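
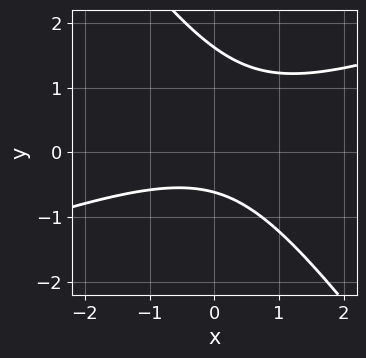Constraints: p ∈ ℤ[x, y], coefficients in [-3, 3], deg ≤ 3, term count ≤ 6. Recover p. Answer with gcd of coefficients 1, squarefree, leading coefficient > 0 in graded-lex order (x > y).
x^2 - 2*x*y - 2*y^2 + 2*y + 2

(a) deg p = 2. The shape is more complex than any degree-1 curve.
(b) From the axis intercepts and sections: it misses every integer gridline on the x-axis.
(c) Fitting integer coefficients to these (and the overall shape) gives p.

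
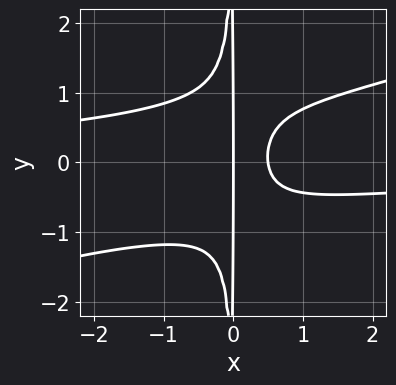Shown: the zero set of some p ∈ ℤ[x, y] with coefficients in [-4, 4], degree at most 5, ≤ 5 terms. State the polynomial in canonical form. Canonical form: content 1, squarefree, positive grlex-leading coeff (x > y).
The degree is 4 — the shape is more complex than any degree-3 curve.
From the visible intercepts: it crosses the x-axis at the gridline x = 0; the visible y-axis segment lies entirely on the curve.
The integer polynomial consistent with all of this is the stated p.

x^3*y - 3*x^2*y^2 + 2*x^2 - x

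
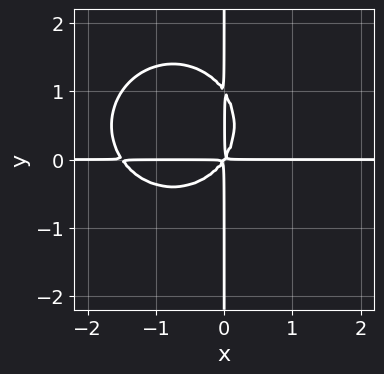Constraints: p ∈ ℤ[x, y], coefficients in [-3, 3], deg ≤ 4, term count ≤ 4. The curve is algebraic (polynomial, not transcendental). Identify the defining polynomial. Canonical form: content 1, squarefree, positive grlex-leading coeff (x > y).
(a) Degree: no degree-3 curve has this shape, so deg p = 4.
(b) From the visible intercepts: every point of the x-axis in the box is on the curve; the visible y-axis segment lies entirely on the curve.
(c) Solving for integer coefficients yields p as stated.

2*x^3*y + 2*x*y^3 + 3*x^2*y - 2*x*y^2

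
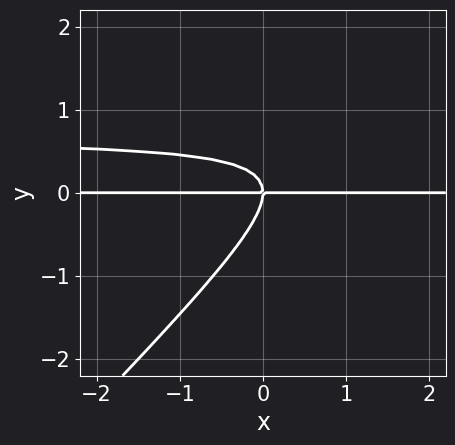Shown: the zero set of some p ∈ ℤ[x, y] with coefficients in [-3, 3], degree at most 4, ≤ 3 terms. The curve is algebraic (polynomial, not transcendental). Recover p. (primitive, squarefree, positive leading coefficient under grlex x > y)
1. The degree is 3 — a generic line meets the curve in up to 3 points.
2. Checking where it meets the axes: every point of the x-axis in the box is on the curve; one y-axis crossing is at y = 0.
3. Matching integer coefficients to the picture gives p.

3*x*y^2 - 3*y^3 - 2*x*y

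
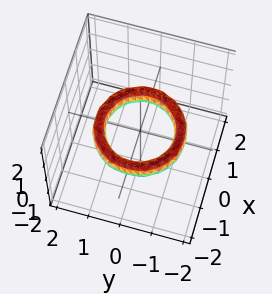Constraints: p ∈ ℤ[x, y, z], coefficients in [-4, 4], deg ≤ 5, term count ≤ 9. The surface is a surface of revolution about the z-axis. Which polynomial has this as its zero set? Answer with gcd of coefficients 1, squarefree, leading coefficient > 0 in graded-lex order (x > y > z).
x^4 + 2*x^2*y^2 + y^4 - 3*x^2 - 3*y^2 + 2*z^2 + 2

deg p = 4. The shape is more complex than any degree-3 surface.
By symmetry, the surface is invariant under rotation about z: p = q(x² + y², z).
Against the integer gridlines: it misses every integer gridline on the z-axis; a circular section at z = 0 has radius exactly 1.
Fitting integer coefficients to these (and the overall shape) gives p. Check: (-1, 0, 0) on the x-axis lies on the surface, and p(-1, 0, 0) = 0. ✓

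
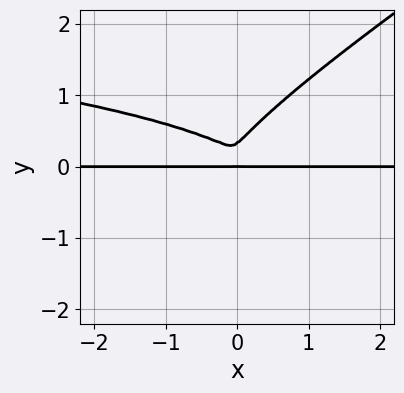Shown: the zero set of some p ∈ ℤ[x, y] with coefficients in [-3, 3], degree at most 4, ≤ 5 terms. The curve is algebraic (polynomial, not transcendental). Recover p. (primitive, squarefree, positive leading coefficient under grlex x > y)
First, degree: no degree-3 curve has this shape, so deg p = 4.
Next, from the visible intercepts: the visible x-axis segment lies entirely on the curve; it crosses the y-axis at the gridline y = 0.
Finally, the integer polynomial consistent with all of this is the stated p.

2*x*y^3 - 3*y^4 + x^2*y + y^3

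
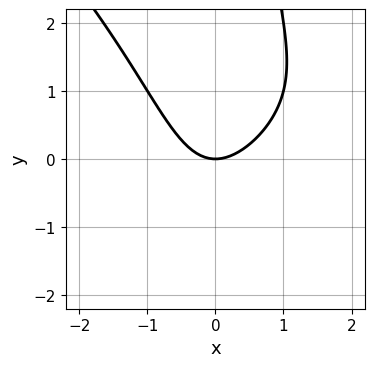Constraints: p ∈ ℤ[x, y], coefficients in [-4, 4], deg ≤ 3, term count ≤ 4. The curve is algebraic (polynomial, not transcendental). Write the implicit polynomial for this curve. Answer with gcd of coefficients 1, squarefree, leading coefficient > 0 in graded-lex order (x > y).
1. Degree: the shape is more complex than any degree-2 curve, so deg p = 3.
2. Checking where it meets the axes: one x-axis crossing is at x = 0; it crosses the y-axis at the gridline y = 0.
3. These observations pin down the coefficients.

x^3 - x*y^2 - 3*x^2 + 3*y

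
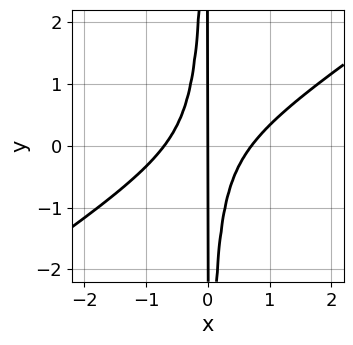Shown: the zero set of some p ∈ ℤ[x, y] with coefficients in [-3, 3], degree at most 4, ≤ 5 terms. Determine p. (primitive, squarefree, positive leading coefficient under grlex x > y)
First, the degree is 3 — a generic line meets the curve in up to 3 points.
Next, observable constraints: it crosses the x-axis at the gridline x = 0; every point of the y-axis in the box is on the curve.
Finally, putting this together gives p.

2*x^3 - 3*x^2*y - x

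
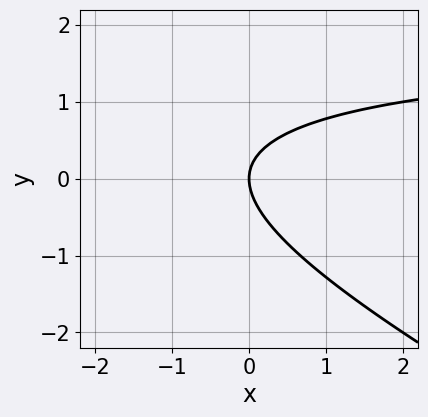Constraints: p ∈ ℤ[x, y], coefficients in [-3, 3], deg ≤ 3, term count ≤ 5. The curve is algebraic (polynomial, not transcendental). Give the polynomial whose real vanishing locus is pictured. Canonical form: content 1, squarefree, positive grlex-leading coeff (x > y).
First, the degree is 2 — a generic line meets the curve in up to 2 points.
Then, from the visible intercepts: it meets the x-axis at x = 0 (among the integer gridlines); one y-axis crossing is at y = 0.
Finally, these observations pin down the coefficients.

x*y + 2*y^2 - 2*x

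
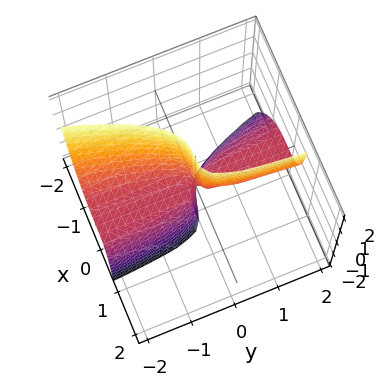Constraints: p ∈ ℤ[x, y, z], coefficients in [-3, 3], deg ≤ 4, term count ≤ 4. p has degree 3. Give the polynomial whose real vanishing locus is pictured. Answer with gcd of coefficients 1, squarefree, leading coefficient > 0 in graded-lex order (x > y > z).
3*x^3 + x*y*z - y*z

First, the degree is 3 — no degree-2 surface has this shape.
Then, checking where it meets the axes: it meets the x-axis at x = 0 (among the integer gridlines); the visible z-axis segment lies entirely on the surface; the visible y-axis segment lies entirely on the surface.
Finally, solving for integer coefficients yields p as stated.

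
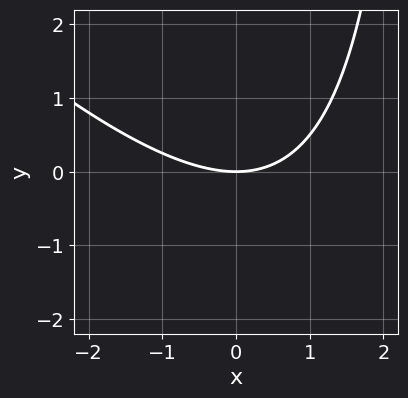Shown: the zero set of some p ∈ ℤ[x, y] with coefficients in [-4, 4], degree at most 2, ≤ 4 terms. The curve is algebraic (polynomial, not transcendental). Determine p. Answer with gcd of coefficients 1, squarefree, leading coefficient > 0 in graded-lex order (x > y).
x^2 + x*y - 3*y

First, degree: no degree-1 curve has this shape, so deg p = 2.
Next, observable constraints: it meets the y-axis at y = 0 (among the integer gridlines); one x-axis crossing is at x = 0.
Finally, fitting integer coefficients to these (and the overall shape) gives p.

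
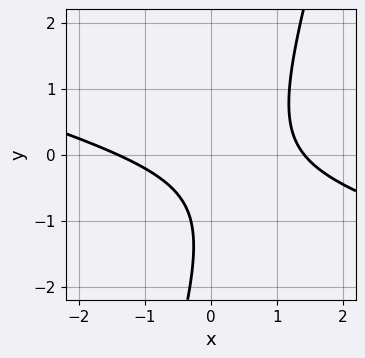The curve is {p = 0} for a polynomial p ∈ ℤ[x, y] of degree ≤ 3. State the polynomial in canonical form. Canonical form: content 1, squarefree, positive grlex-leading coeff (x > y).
x^2 + 3*x*y - y^2 - 2*y - 2

(a) deg p = 2.
(b) From the axis intercepts and sections: the curve avoids every integer y-axis point in the box.
(c) Together with the visible shape, these determine p as stated.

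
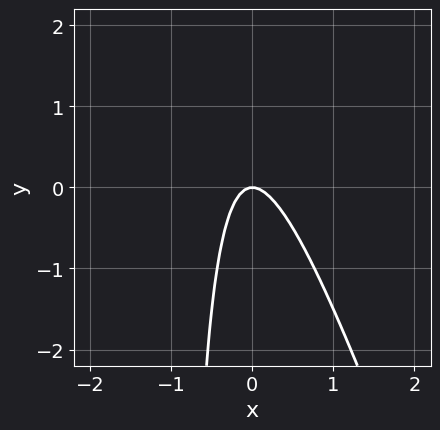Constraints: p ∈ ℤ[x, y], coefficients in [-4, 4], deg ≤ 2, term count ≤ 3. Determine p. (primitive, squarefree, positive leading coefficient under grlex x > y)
1. Degree: no degree-1 curve has this shape, so deg p = 2.
2. Reading off the gridlines: it crosses the y-axis at the gridline y = 0; it meets the x-axis at x = 0 (among the integer gridlines).
3. Matching integer coefficients to the picture gives p.

3*x^2 + x*y + y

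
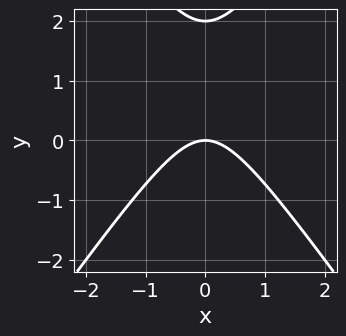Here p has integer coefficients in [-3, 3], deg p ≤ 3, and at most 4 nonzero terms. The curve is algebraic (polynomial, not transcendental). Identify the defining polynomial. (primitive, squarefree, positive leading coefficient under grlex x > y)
2*x^2 - y^2 + 2*y

Degree: the shape is more complex than any degree-1 curve, so deg p = 2.
Symmetries: it's symmetric under x → −x, forcing even powers of x.
Checking where it meets the axes: one x-axis crossing is at x = 0; the y-axis gridline crossings are at y ∈ {0, 2}.
The integer polynomial consistent with all of this is the stated p.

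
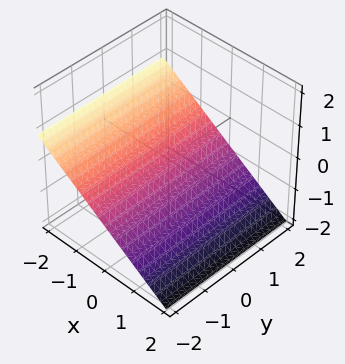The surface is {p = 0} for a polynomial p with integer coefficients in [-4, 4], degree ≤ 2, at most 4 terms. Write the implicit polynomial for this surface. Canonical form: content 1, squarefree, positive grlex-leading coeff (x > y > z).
deg p = 1.
From the visible intercepts: the surface avoids every integer y-axis point in the box; it meets the x-axis at x = -1 (among the integer gridlines).
Putting this together gives p.

2*x + 3*z + 2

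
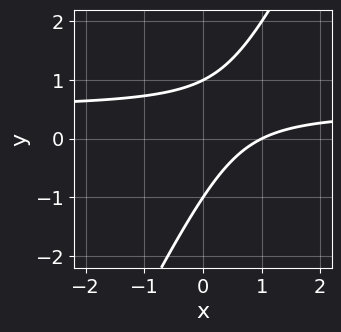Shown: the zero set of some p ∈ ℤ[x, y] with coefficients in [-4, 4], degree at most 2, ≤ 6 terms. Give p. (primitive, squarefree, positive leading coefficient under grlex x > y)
First, deg p = 2. No degree-1 curve has this shape.
Then, reading off the gridlines: the y-axis gridline crossings are at y ∈ {-1, 1}; one x-axis crossing is at x = 1.
Finally, assembling these constraints gives the stated polynomial.

2*x*y - y^2 - x + 1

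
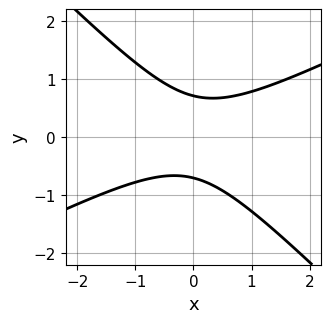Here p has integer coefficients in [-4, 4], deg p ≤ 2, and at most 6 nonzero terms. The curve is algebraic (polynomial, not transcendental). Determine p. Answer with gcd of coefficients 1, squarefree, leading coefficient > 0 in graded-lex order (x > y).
x^2 - x*y - 2*y^2 + 1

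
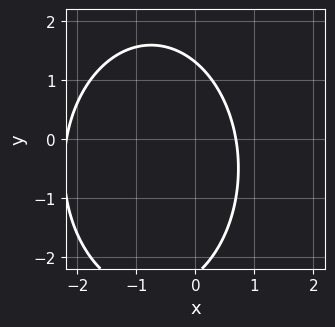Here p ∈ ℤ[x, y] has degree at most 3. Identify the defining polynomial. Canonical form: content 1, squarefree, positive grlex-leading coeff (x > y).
2*x^2 + y^2 + 3*x + y - 3

First, deg p = 2.
Finally, matching integer coefficients to the picture gives p.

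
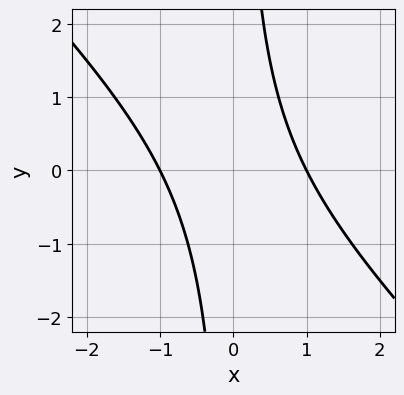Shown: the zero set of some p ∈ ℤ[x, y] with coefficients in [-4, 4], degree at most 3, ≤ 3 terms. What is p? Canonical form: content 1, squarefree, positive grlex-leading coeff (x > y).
x^2 + x*y - 1

1. Degree: no degree-1 curve has this shape, so deg p = 2.
2. Checking where it meets the axes: it misses every integer gridline on the y-axis; the x-axis gridline crossings are at x ∈ {-1, 1}.
3. Fitting integer coefficients to these (and the overall shape) gives p.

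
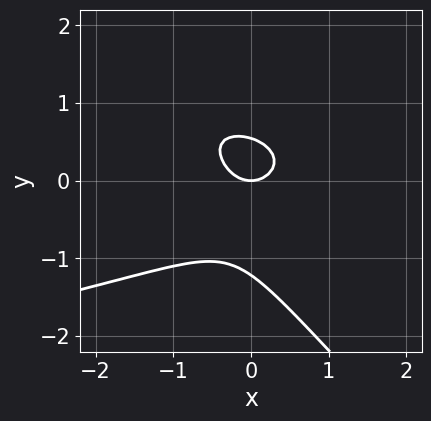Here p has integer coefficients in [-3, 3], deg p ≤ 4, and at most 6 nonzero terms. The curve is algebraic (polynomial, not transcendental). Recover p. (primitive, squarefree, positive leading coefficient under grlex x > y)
1. deg p = 3. A generic line meets the curve in up to 3 points.
2. Checking where it meets the axes: it meets the x-axis at x = 0 (among the integer gridlines); it meets the y-axis at y = 0 (among the integer gridlines).
3. Together with the visible shape, these determine p as stated.

3*x*y^2 + 3*y^3 + 3*x^2 + 2*y^2 - 2*y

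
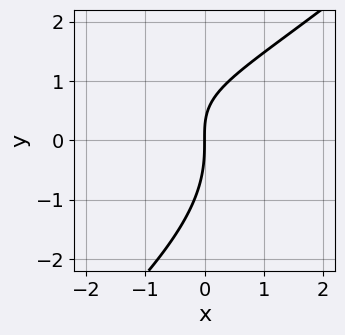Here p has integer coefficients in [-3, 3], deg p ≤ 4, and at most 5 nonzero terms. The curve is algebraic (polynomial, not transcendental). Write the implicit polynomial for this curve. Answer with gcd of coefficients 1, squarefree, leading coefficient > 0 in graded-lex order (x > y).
deg p = 3.
Checking where it meets the axes: it meets the y-axis at y = 0 (among the integer gridlines); it crosses the x-axis at the gridline x = 0.
Matching integer coefficients to the picture gives p.

x*y^2 - y^3 + x^2 - 2*x*y + 3*x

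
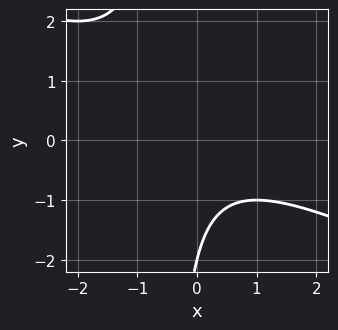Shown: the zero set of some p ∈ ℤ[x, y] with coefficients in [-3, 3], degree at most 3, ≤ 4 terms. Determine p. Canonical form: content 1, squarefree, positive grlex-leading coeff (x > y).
(a) The degree is 2 — no degree-1 curve has this shape.
(b) Observable constraints: it crosses the y-axis at the gridline y = -2; the curve avoids every integer x-axis point in the box.
(c) The integer polynomial consistent with all of this is the stated p.

x^2 + 2*x*y + y + 2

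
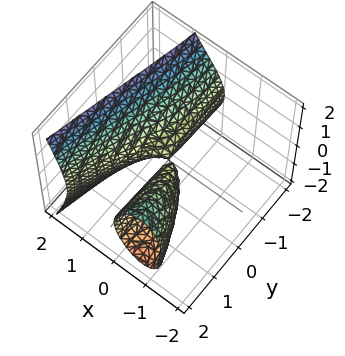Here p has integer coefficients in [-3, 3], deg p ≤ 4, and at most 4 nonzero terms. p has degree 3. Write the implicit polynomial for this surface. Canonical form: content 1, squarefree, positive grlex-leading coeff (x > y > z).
I count 2 distinct pieces. They look like related sheets of one shape, so recover p as a whole.
deg p = 3. The shape is more complex than any degree-2 surface.
Against the integer gridlines: one x-axis crossing is at x = 0; one z-axis crossing is at z = 0; every point of the y-axis in the box is on the surface.
Fitting integer coefficients to these (and the overall shape) gives p.

3*x^3 - 3*x*y - 2*z^2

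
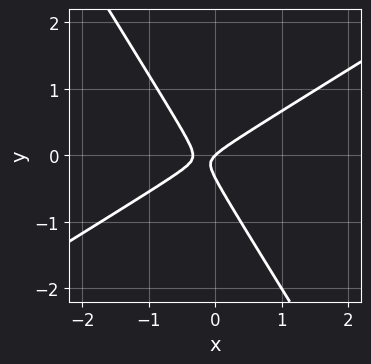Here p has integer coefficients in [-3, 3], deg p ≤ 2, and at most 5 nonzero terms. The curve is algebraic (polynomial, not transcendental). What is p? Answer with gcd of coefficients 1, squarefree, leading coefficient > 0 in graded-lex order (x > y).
(a) Degree: no degree-1 curve has this shape, so deg p = 2.
(b) Reading off the gridlines: it meets the x-axis at x = 0 (among the integer gridlines); it crosses the y-axis at the gridline y = 0.
(c) Solving for integer coefficients yields p as stated.

3*x^2 - 3*x*y - 3*y^2 + x - y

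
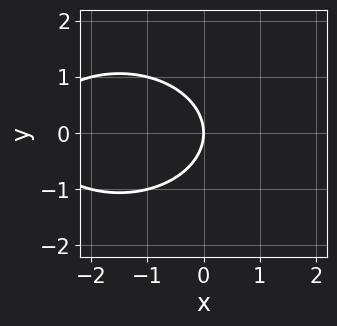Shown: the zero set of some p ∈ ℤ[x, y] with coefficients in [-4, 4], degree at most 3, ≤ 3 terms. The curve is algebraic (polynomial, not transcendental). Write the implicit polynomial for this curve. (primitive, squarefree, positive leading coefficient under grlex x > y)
x^2 + 2*y^2 + 3*x

First, the degree is 2 — a generic line meets the curve in up to 2 points.
Then, symmetries: mirror symmetry y ↦ −y ⇒ only even powers of y.
Next, against the integer gridlines: it meets the y-axis at y = 0 (among the integer gridlines); one x-axis crossing is at x = 0.
Finally, solving for integer coefficients yields p as stated.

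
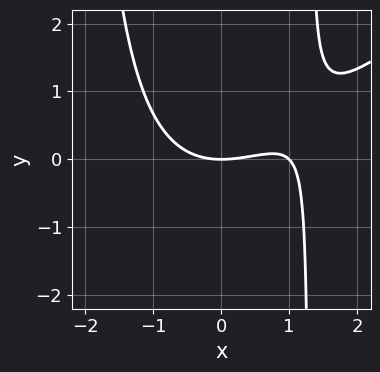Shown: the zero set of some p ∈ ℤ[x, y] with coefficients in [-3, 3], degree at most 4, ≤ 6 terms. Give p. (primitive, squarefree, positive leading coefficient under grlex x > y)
x^3 - x^2*y - x^2 - x*y + 3*y

The degree is 3 — the shape is more complex than any degree-2 curve.
From the axis intercepts and sections: the x-axis gridline crossings are at x ∈ {0, 1}; it crosses the y-axis at the gridline y = 0.
These observations pin down the coefficients.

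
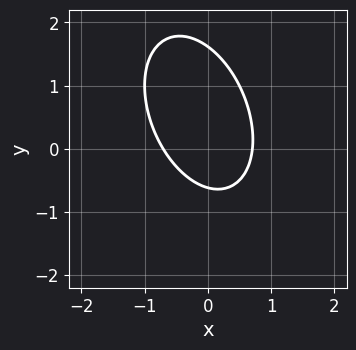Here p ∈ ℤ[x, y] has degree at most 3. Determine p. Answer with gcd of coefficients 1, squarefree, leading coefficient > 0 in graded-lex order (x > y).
1. deg p = 2. A generic line meets the curve in up to 2 points.
2. The integer polynomial consistent with all of this is the stated p.

2*x^2 + x*y + y^2 - y - 1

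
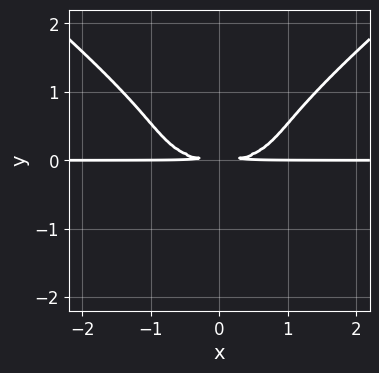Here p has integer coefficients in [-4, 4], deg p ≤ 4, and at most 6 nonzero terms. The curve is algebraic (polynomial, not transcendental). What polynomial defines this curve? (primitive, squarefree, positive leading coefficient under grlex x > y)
Degree: a generic line meets the curve in up to 4 points, so deg p = 4.
Symmetries: the x ↦ −x reflection is a symmetry, so x appears only in even powers.
Reading off the gridlines: the visible x-axis segment lies entirely on the curve.
Matching integer coefficients to the picture gives p.

2*x^2*y^2 - 3*y^4 + x^2*y - 3*y^2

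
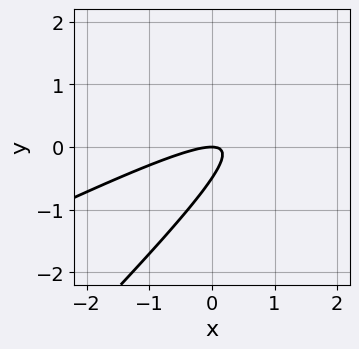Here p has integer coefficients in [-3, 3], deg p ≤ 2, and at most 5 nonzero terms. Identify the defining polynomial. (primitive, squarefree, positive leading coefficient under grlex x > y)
Degree: the shape is more complex than any degree-1 curve, so deg p = 2.
From the axis intercepts and sections: one x-axis crossing is at x = 0; it meets the y-axis at y = 0 (among the integer gridlines).
Putting this together gives p.

x^2 - 3*x*y + 2*y^2 + y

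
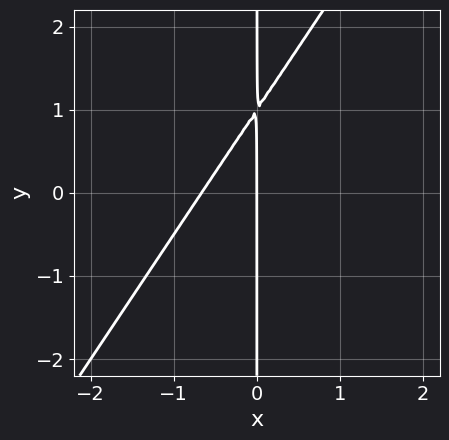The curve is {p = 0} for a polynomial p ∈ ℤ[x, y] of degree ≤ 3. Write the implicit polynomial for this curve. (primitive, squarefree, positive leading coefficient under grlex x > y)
3*x^2 - 2*x*y + 2*x

First, the degree is 2 — the shape is more complex than any degree-1 curve.
Then, from the axis intercepts and sections: every point of the y-axis in the box is on the curve; it meets the x-axis at x = 0 (among the integer gridlines).
Finally, the integer polynomial consistent with all of this is the stated p.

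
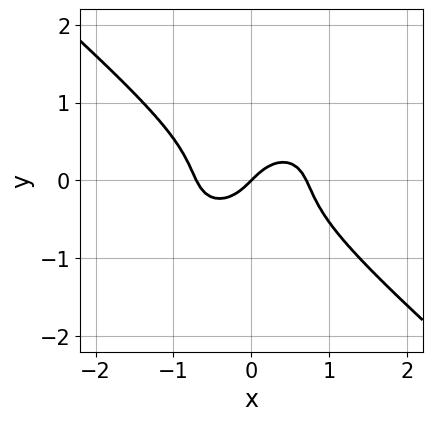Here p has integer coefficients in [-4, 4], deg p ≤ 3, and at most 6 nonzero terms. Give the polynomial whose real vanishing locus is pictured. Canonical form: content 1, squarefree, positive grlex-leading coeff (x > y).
1. The degree is 3 — a generic line meets the curve in up to 3 points.
2. Reading off the gridlines: it meets the y-axis at y = 0 (among the integer gridlines); one x-axis crossing is at x = 0.
3. The integer polynomial consistent with all of this is the stated p.

2*x^3 + 3*y^3 - x + y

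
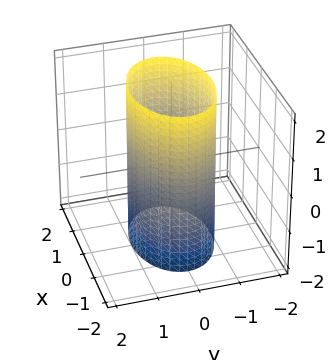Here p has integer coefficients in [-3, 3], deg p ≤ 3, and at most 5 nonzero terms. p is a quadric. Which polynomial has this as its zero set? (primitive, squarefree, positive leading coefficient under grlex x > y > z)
x^2 + 2*y^2 - 2

First, deg p = 2. A cylinder; a quadric.
Next, symmetries: it's symmetric under x → −x, forcing even powers of x; the z ↦ −z reflection is a symmetry, so z appears only in even powers; it's symmetric under y → −y, forcing even powers of y.
Then, against the integer gridlines: it misses every integer gridline on the z-axis; among the integer gridlines, it crosses the y-axis at y ∈ {-1, 1}.
Finally, matching integer coefficients to the picture gives p.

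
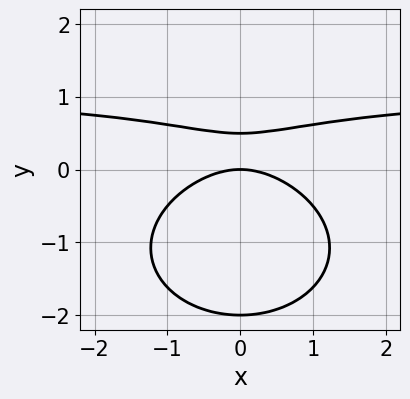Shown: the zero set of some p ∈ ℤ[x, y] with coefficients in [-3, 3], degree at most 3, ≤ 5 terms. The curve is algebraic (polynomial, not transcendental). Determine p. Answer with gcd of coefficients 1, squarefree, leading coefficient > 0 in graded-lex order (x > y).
x^2*y + 2*y^3 - x^2 + 3*y^2 - 2*y

deg p = 3.
Symmetries: the x ↦ −x reflection is a symmetry, so x appears only in even powers.
Reading off the gridlines: one x-axis crossing is at x = 0; among the integer gridlines, it crosses the y-axis at y ∈ {-2, 0}.
Putting this together gives p.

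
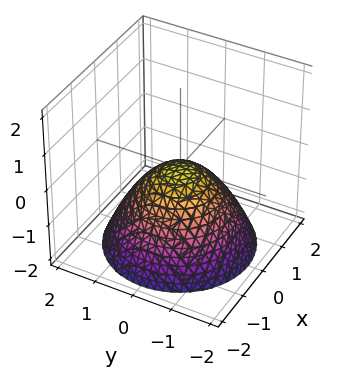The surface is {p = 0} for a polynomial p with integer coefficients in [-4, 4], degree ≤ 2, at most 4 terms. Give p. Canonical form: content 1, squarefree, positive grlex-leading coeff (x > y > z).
1. The degree is 2 — a paraboloid; a quadric.
2. Symmetries: rotational symmetry about the z-axis ⇒ p depends on x, y only through x² + y².
3. Against the integer gridlines: a circular section at z = -2 has radius between 1 and 2; one z-axis crossing is at z = 0; it meets the x-axis at x = 0 (among the integer gridlines).
4. Solving for integer coefficients yields p as stated.

2*x^2 + 2*y^2 + 3*z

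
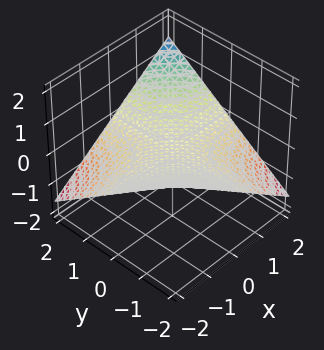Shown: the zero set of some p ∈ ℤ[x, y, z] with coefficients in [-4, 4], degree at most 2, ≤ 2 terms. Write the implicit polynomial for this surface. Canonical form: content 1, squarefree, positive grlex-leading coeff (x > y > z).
(a) Degree: a hyperbolic paraboloid; a quadric, so deg p = 2.
(b) From the visible intercepts: it meets the z-axis at z = 0 (among the integer gridlines); every point of the y-axis in the box is on the surface; every point of the x-axis in the box is on the surface.
(c) Fitting integer coefficients to these (and the overall shape) gives p.

x*y - 3*z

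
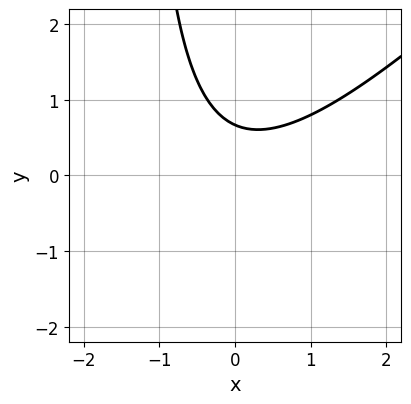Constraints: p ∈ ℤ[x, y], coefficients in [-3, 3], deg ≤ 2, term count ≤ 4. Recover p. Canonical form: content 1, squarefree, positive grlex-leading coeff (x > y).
(a) The degree is 2 — the shape is more complex than any degree-1 curve.
(b) Against the integer gridlines: it misses every integer gridline on the x-axis.
(c) The integer polynomial consistent with all of this is the stated p.

2*x^2 - 2*x*y - 3*y + 2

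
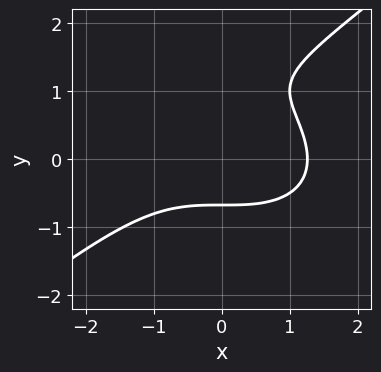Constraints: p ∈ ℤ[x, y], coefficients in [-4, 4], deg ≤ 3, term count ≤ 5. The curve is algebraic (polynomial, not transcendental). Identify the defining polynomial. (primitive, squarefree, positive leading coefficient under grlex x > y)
x^3 - 2*y^3 + 3*y^2 - 2

(a) The degree is 3 — no degree-2 curve has this shape.
(b) Matching integer coefficients to the picture gives p.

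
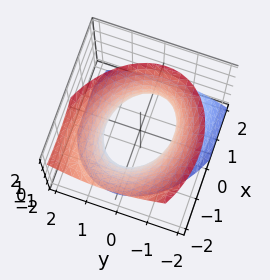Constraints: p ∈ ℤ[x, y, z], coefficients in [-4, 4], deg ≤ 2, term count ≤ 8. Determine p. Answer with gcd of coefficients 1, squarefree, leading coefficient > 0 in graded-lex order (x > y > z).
2*x^2 + x*y + 2*x*z + 3*y^2 - 2*z^2 - 3

First, degree: the shape is more complex than any degree-1 surface, so deg p = 2.
Then, observable constraints: it misses every integer gridline on the z-axis; among the integer gridlines, it crosses the y-axis at y ∈ {-1, 1}.
Finally, putting this together gives p.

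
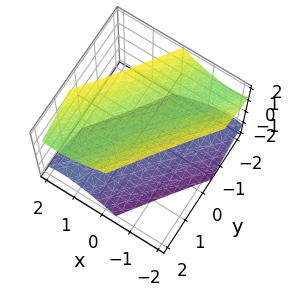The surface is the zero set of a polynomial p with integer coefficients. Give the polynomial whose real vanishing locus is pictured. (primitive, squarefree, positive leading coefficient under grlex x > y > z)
2*x^2 - 3*x*y + y^2 - 2*z^2 + 3

First, the picture has 2 separate pieces.
Then, the degree is 2 — the shape is more complex than any degree-1 surface.
Next, from the axis intercepts and sections: the surface avoids every integer x-axis point in the box; no y-intercept at any integer in the box.
Finally, together with the visible shape, these determine p as stated.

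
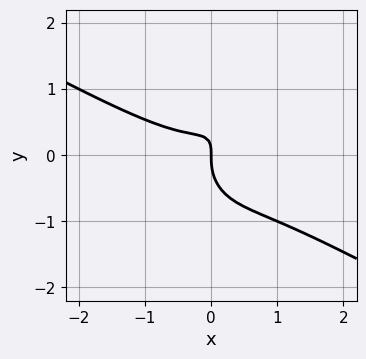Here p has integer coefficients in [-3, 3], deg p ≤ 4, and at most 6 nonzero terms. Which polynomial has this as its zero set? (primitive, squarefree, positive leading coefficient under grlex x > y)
2*x^3 + 3*x^2*y + 2*y^3 - 2*x*y + x

Degree: the shape is more complex than any degree-2 curve, so deg p = 3.
Reading off the gridlines: one y-axis crossing is at y = 0; it meets the x-axis at x = 0 (among the integer gridlines).
The integer polynomial consistent with all of this is the stated p.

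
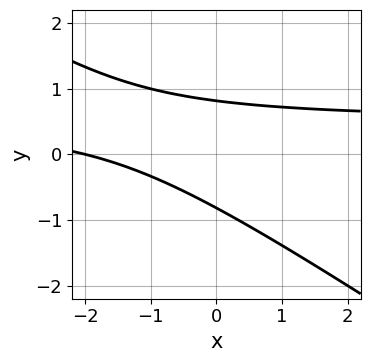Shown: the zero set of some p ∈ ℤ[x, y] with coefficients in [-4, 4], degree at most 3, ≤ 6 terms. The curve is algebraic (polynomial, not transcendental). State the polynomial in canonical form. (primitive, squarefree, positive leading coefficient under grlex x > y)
2*x*y + 3*y^2 - x - 2

1. The degree is 2 — the shape is more complex than any degree-1 curve.
2. From the visible intercepts: it meets the x-axis at x = -2 (among the integer gridlines).
3. These observations pin down the coefficients.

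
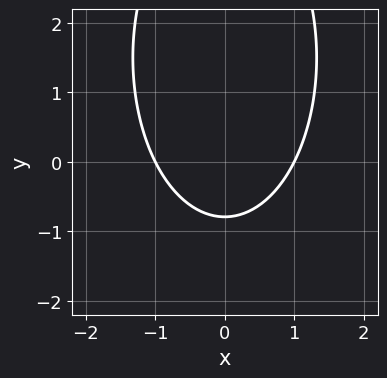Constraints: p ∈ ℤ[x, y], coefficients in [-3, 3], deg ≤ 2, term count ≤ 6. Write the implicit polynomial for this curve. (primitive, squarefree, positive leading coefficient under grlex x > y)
First, the degree is 2 — no degree-1 curve has this shape.
Then, symmetries: mirror symmetry x ↦ −x ⇒ only even powers of x.
Then, observable constraints: among the integer gridlines, it crosses the x-axis at x ∈ {-1, 1}.
Finally, solving for integer coefficients yields p as stated.

3*x^2 + y^2 - 3*y - 3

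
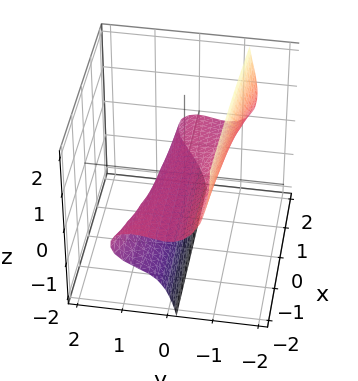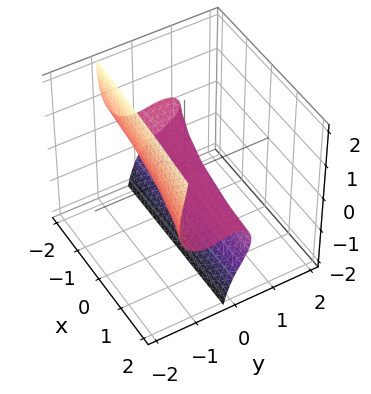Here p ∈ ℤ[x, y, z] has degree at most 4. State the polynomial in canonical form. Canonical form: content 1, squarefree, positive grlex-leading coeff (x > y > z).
x*y^2 + 2*y^3 + 3*y*z^2 + 2*z^2 + 3*z

1. The degree is 3 — a generic line meets the surface in up to 3 points.
2. Checking where it meets the axes: the visible x-axis segment lies entirely on the surface; it meets the y-axis at y = 0 (among the integer gridlines).
3. Together with the visible shape, these determine p as stated.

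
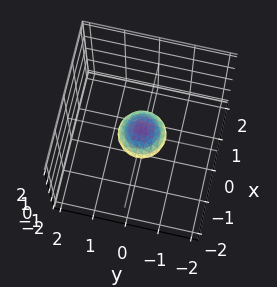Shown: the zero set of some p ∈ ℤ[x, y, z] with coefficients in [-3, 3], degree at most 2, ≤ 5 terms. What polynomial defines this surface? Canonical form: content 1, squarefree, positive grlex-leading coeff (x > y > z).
deg p = 2. A closed, bounded, convex surface; a quadric.
Symmetries: mirror symmetry z ↦ −z ⇒ only even powers of z; every cross-section ⟂ z is a circle, so x, y appear only via x² + y².
Checking where it meets the axes: a circular section at z = 0 has radius between 0 and 1.
Together with the visible shape, these determine p as stated.

2*x^2 + 2*y^2 + 3*z^2 - 1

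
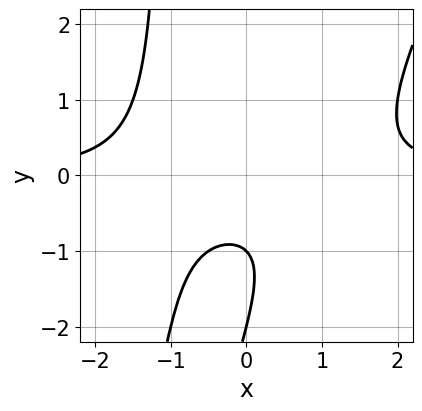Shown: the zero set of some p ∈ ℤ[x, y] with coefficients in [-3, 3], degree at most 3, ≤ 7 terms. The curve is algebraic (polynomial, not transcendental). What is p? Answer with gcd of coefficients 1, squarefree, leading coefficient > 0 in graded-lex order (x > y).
The degree is 3 — no degree-2 curve has this shape.
From the visible intercepts: among the integer gridlines, it crosses the y-axis at y ∈ {-2, -1}; the curve avoids every integer x-axis point in the box.
Putting this together gives p.

2*x^2*y - x*y^2 - y^2 - 3*y - 2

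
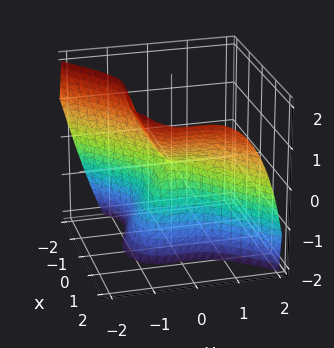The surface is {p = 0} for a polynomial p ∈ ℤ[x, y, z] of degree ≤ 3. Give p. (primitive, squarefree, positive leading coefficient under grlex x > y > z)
1. deg p = 3. No degree-2 surface has this shape.
2. From the axis intercepts and sections: it meets the y-axis at y = 0 (among the integer gridlines); it crosses the z-axis at the gridline z = 0; it crosses the x-axis at the gridline x = 0.
3. Solving for integer coefficients yields p as stated.

2*x^3 - 2*x^2*z - 3*y^3 - z^2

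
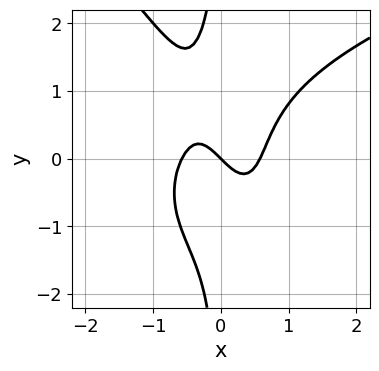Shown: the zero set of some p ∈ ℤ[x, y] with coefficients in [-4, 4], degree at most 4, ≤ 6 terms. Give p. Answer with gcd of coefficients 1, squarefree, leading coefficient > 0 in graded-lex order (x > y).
(a) The degree is 4 — a generic line meets the curve in up to 4 points.
(b) Checking where it meets the axes: it meets the x-axis at x = 0 (among the integer gridlines); one y-axis crossing is at y = 0.
(c) Together with the visible shape, these determine p as stated.

x^2*y^2 + x*y^3 - 3*x^3 + x + y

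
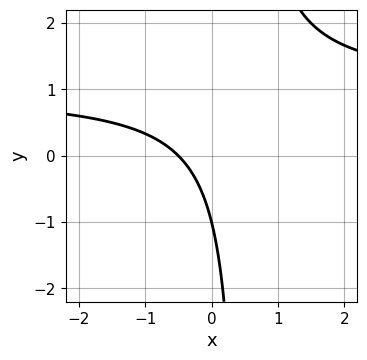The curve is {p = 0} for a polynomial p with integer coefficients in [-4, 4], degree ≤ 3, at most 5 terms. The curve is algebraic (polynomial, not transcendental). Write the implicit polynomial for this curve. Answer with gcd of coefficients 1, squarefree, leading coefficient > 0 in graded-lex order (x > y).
First, deg p = 2.
Then, checking where it meets the axes: it crosses the y-axis at the gridline y = -1.
Finally, putting this together gives p.

2*x*y - 2*x - y - 1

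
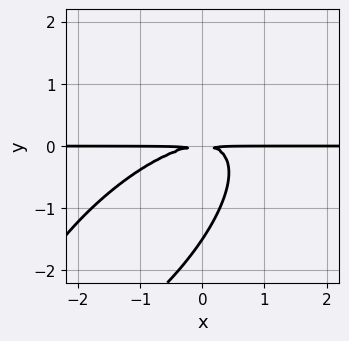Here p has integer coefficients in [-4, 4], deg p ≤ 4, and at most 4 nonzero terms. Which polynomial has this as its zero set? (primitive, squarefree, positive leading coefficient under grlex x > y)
2*x^2*y - 3*x*y^2 + 2*y^3 + 3*y^2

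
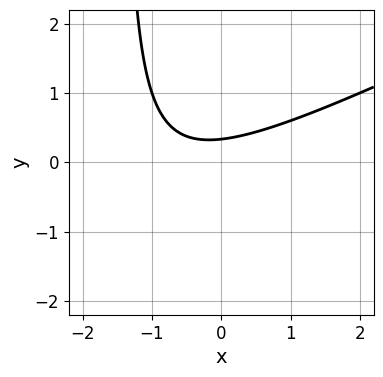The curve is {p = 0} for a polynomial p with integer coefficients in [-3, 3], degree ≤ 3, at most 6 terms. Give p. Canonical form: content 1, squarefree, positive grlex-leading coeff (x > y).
Degree: the shape is more complex than any degree-1 curve, so deg p = 2.
From the visible intercepts: no x-intercept at any integer in the box.
Fitting integer coefficients to these (and the overall shape) gives p.

x^2 - 2*x*y + x - 3*y + 1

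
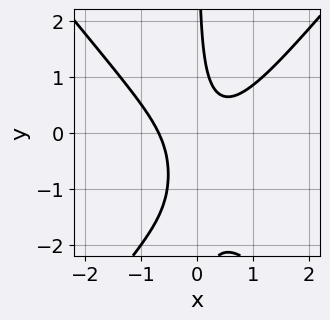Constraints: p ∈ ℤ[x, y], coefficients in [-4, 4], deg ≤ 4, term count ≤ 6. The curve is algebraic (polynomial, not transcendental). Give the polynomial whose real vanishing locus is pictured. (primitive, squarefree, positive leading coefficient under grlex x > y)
3*x^3 - 2*x*y^2 - 3*x*y + 1

First, deg p = 3. No degree-2 curve has this shape.
Then, from the axis intercepts and sections: it misses every integer gridline on the y-axis.
Finally, matching integer coefficients to the picture gives p.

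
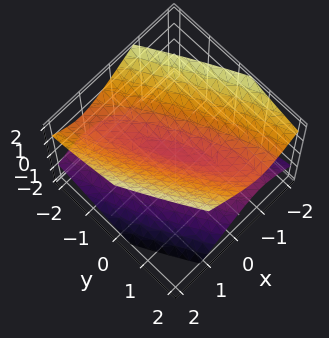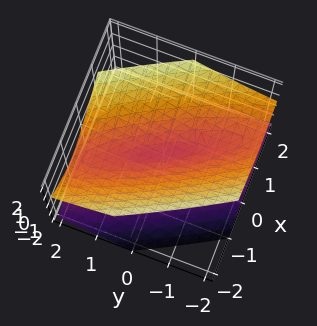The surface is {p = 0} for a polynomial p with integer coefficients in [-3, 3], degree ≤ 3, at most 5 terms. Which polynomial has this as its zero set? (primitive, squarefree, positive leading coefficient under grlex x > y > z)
3*x^2 + 3*x*y + y^2 - 3*z^2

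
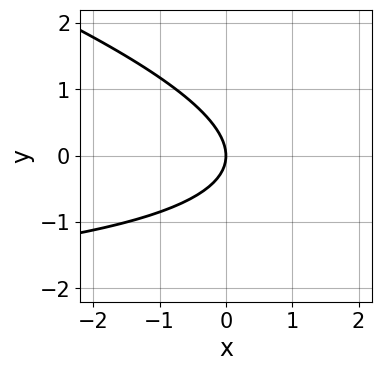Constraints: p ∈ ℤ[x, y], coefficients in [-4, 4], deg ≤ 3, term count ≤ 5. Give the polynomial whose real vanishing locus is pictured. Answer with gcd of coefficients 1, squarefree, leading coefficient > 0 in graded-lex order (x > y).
The degree is 2 — a generic line meets the curve in up to 2 points.
Checking where it meets the axes: it crosses the x-axis at the gridline x = 0; one y-axis crossing is at y = 0.
Assembling these constraints gives the stated polynomial.

x*y + 3*y^2 + 3*x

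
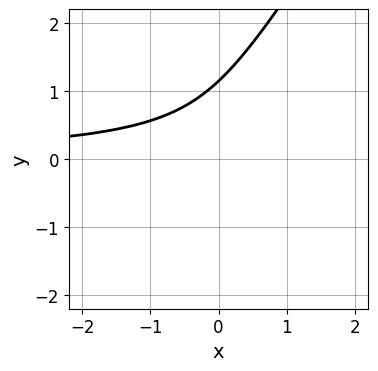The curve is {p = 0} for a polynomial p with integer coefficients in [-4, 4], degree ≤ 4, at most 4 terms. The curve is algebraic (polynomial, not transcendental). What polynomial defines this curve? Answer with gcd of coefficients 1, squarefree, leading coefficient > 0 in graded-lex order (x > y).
3*x*y^2 - 2*y^3 + 3*x*y + 3

deg p = 3. The shape is more complex than any degree-2 curve.
Reading off the gridlines: the curve avoids every integer x-axis point in the box.
Assembling these constraints gives the stated polynomial.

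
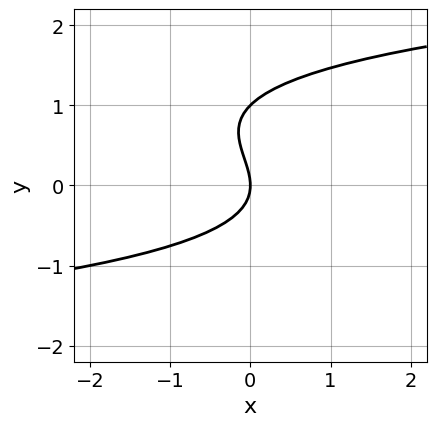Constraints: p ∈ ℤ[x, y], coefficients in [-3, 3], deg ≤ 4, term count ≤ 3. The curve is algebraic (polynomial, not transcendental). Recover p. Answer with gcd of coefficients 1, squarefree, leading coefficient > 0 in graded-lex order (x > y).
The degree is 3 — the shape is more complex than any degree-2 curve.
From the axis intercepts and sections: the y-axis gridline crossings are at y ∈ {0, 1}; one x-axis crossing is at x = 0.
Matching integer coefficients to the picture gives p.

y^3 - y^2 - x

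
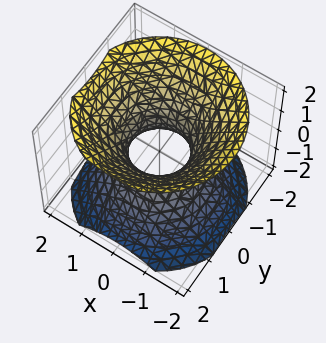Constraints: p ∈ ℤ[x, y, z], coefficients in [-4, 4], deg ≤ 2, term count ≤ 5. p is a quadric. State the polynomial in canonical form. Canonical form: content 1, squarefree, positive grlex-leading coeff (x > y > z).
3*x^2 + 3*y^2 - 3*z^2 - 2

First, degree: an hourglass — one-sheet hyperboloid; a quadric, so deg p = 2.
Then, symmetries: the z ↦ −z reflection is a symmetry, so z appears only in even powers; rotational symmetry about the z-axis ⇒ p depends on x, y only through x² + y².
Then, observable constraints: it misses every integer gridline on the z-axis; a circular section at z = 1 has radius between 1 and 2.
Finally, the integer polynomial consistent with all of this is the stated p.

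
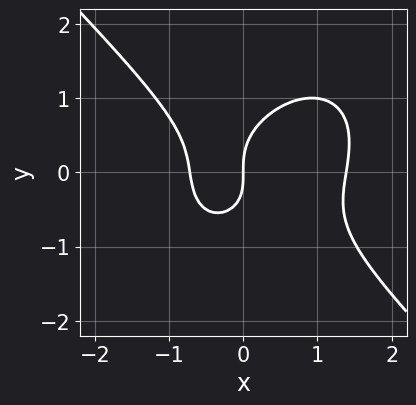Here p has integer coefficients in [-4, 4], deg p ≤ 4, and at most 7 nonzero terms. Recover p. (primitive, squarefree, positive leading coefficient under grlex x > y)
3*x^3 + 3*y^3 - 2*x^2 - x*y - 3*x

The degree is 3 — a generic line meets the curve in up to 3 points.
Observable constraints: it meets the x-axis at x = 0 (among the integer gridlines); it meets the y-axis at y = 0 (among the integer gridlines).
Solving for integer coefficients yields p as stated.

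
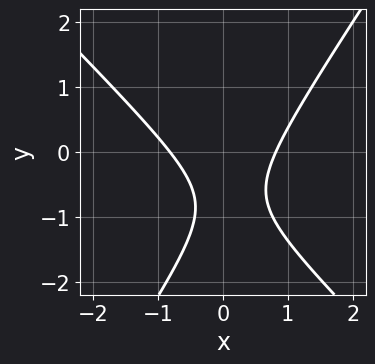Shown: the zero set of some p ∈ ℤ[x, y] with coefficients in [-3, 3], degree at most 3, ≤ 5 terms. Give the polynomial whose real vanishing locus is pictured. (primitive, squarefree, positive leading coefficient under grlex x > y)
3*x^2 + x*y - 2*y^2 - 3*y - 2

Degree: a generic line meets the curve in up to 2 points, so deg p = 2.
Observable constraints: no y-intercept at any integer in the box.
Putting this together gives p.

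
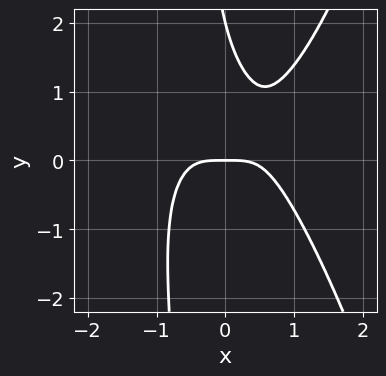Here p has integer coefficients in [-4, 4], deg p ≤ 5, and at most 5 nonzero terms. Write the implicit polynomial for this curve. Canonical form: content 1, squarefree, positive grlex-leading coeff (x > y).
3*x^4 - 2*x*y^2 - y^2 + 2*y

The degree is 4 — a generic line meets the curve in up to 4 points.
From the axis intercepts and sections: among the integer gridlines, it crosses the y-axis at y ∈ {0, 2}; it crosses the x-axis at the gridline x = 0.
Fitting integer coefficients to these (and the overall shape) gives p.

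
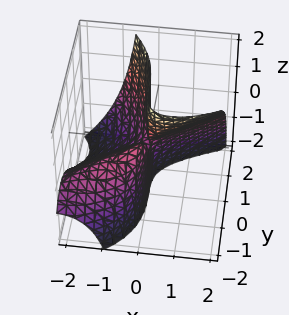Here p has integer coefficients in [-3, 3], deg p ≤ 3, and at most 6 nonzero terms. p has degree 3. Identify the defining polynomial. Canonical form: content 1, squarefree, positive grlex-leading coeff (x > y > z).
y^3 - 2*x^2 + 3*x*y + 3*x*z

First, the degree is 3 — the shape is more complex than any degree-2 surface.
Next, observable constraints: every point of the z-axis in the box is on the surface; it crosses the y-axis at the gridline y = 0.
Finally, together with the visible shape, these determine p as stated.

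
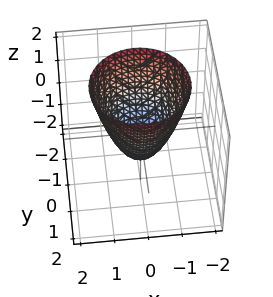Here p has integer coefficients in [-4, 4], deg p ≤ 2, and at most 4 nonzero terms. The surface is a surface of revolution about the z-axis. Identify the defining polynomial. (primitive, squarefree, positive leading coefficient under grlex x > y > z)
3*x^2 + 3*y^2 - 2*z - 2

1. The degree is 2 — the shape is more complex than any degree-1 surface.
2. Symmetry: the surface is invariant under rotation about z: p = q(x² + y², z).
3. Against the integer gridlines: it meets the z-axis at z = -1 (among the integer gridlines); a circular section at z = 1 has radius between 1 and 2.
4. The integer polynomial consistent with all of this is the stated p.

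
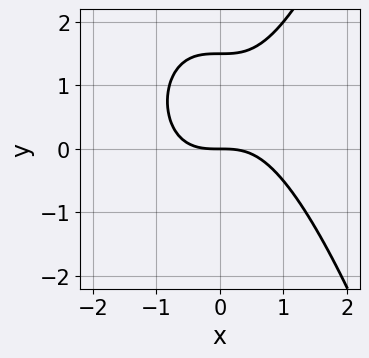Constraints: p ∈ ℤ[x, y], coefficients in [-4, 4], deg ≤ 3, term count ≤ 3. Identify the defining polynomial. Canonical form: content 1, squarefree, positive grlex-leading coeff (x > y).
1. The degree is 3 — a generic line meets the curve in up to 3 points.
2. From the axis intercepts and sections: it meets the x-axis at x = 0 (among the integer gridlines); one y-axis crossing is at y = 0.
3. Together with the visible shape, these determine p as stated.

2*x^3 - 2*y^2 + 3*y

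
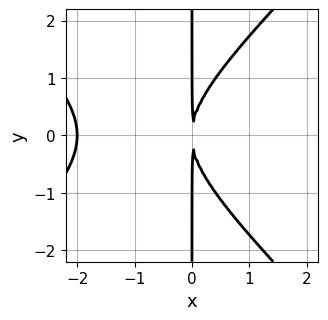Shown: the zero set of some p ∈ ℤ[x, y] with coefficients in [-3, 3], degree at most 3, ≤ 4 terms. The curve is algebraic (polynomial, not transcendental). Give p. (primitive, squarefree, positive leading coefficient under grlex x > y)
First, the degree is 3 — the shape is more complex than any degree-2 curve.
Then, symmetries: it's symmetric under y → −y, forcing even powers of y.
Next, against the integer gridlines: the visible y-axis segment lies entirely on the curve; it crosses the x-axis at the gridline x = -2.
Finally, the integer polynomial consistent with all of this is the stated p.

x^3 - x*y^2 + 2*x^2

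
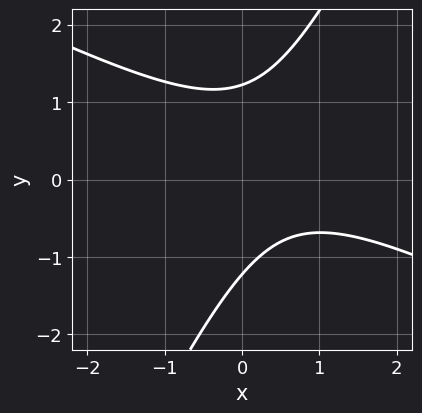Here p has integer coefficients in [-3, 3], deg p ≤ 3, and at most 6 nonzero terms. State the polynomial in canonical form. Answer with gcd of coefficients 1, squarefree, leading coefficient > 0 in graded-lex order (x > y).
2*x^2 + 3*x*y - 2*y^2 - 2*x + 3

First, deg p = 2. A generic line meets the curve in up to 2 points.
Next, against the integer gridlines: the curve avoids every integer x-axis point in the box.
Finally, matching integer coefficients to the picture gives p.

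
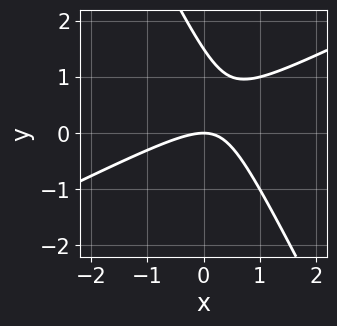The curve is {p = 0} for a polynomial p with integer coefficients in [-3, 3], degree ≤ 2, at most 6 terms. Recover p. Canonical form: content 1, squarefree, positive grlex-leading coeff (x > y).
First, degree: no degree-1 curve has this shape, so deg p = 2.
Next, observable constraints: one y-axis crossing is at y = 0; it crosses the x-axis at the gridline x = 0.
Finally, together with the visible shape, these determine p as stated.

2*x^2 - 3*x*y - 2*y^2 + 3*y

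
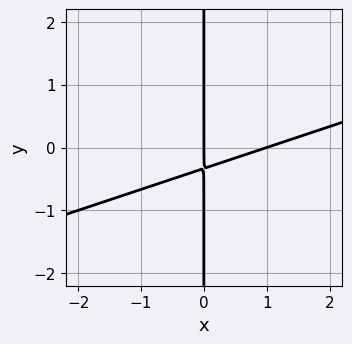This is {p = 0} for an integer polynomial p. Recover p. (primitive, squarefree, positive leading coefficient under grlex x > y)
Degree: the shape is more complex than any degree-1 curve, so deg p = 2.
Observable constraints: among the integer gridlines, it crosses the x-axis at x ∈ {0, 1}; the visible y-axis segment lies entirely on the curve.
Putting this together gives p.

x^2 - 3*x*y - x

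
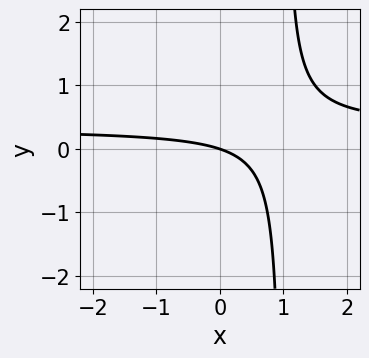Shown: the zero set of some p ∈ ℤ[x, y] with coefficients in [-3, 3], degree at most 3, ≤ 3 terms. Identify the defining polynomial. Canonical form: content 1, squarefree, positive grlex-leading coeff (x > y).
First, the degree is 2 — no degree-1 curve has this shape.
Next, from the axis intercepts and sections: it meets the x-axis at x = 0 (among the integer gridlines); it meets the y-axis at y = 0 (among the integer gridlines).
Finally, matching integer coefficients to the picture gives p.

3*x*y - x - 3*y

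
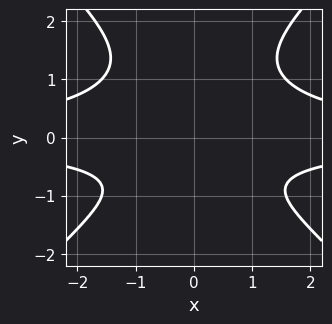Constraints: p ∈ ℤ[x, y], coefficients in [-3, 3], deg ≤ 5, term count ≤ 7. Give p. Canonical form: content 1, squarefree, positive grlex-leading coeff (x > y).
The degree is 4 — the shape is more complex than any degree-3 curve.
Symmetries: mirror symmetry x ↦ −x ⇒ only even powers of x.
Reading off the gridlines: no y-intercept at any integer in the box; no x-intercept at any integer in the box.
Fitting integer coefficients to these (and the overall shape) gives p.

2*x^2*y^2 - 2*y^4 + 2*y^3 - 2*y - 3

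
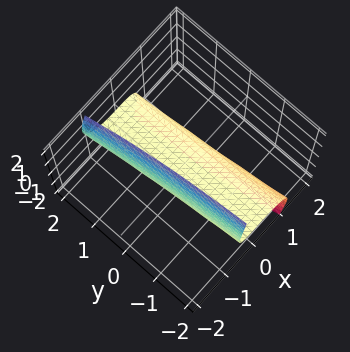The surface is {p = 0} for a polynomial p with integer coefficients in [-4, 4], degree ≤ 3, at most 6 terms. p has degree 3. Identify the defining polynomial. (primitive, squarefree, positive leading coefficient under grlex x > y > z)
2*x^3 - x*y*z + 2*x*z^2 + 3*z

1. deg p = 3.
2. From the axis intercepts and sections: it meets the z-axis at z = 0 (among the integer gridlines); it meets the x-axis at x = 0 (among the integer gridlines).
3. Fitting integer coefficients to these (and the overall shape) gives p.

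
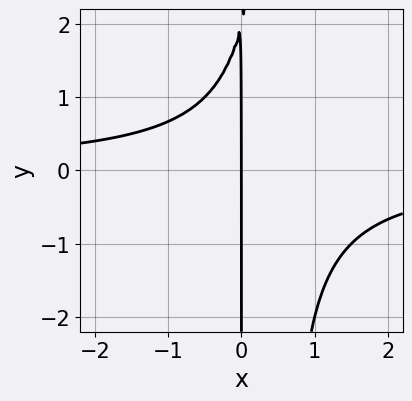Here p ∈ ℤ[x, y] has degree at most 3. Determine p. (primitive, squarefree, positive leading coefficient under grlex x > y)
First, deg p = 3. A generic line meets the curve in up to 3 points.
Next, from the axis intercepts and sections: every point of the y-axis in the box is on the curve; it crosses the x-axis at the gridline x = 0.
Finally, assembling these constraints gives the stated polynomial.

2*x^2*y - x*y + 2*x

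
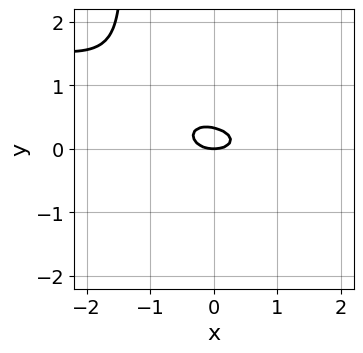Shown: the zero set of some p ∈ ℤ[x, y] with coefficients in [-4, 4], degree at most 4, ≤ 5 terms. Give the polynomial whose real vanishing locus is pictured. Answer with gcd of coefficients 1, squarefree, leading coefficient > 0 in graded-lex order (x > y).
First, the degree is 3 — no degree-2 curve has this shape.
Next, checking where it meets the axes: it meets the y-axis at y = 0 (among the integer gridlines); it crosses the x-axis at the gridline x = 0.
Finally, the integer polynomial consistent with all of this is the stated p.

2*x*y^2 + x^2 + 3*y^2 - y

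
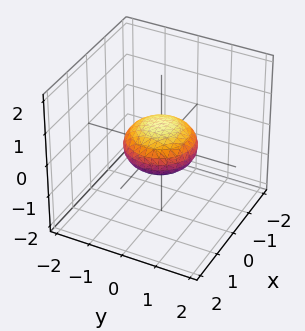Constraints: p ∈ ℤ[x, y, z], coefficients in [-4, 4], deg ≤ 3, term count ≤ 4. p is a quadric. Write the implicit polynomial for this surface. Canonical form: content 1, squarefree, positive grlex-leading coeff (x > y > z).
x^2 + y^2 + 2*z^2 - 1

(a) deg p = 2. A closed, bounded, convex surface; a quadric.
(b) Symmetries: the surface is invariant under rotation about z: p = q(x² + y², z); it's symmetric under z → −z, forcing even powers of z.
(c) Observable constraints: among the integer gridlines, it crosses the x-axis at x ∈ {-1, 1}; among the integer gridlines, it crosses the y-axis at y ∈ {-1, 1}.
(d) Together with the visible shape, these determine p as stated.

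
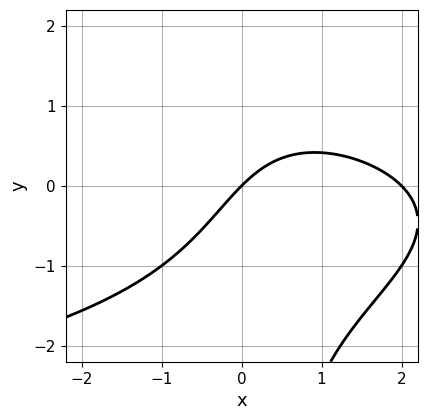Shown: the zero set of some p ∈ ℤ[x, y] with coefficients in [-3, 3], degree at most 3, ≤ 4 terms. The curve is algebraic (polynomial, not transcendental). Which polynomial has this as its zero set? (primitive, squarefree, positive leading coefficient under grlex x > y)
1. Degree: no degree-2 curve has this shape, so deg p = 3.
2. Observable constraints: one y-axis crossing is at y = 0; the x-axis gridline crossings are at x ∈ {0, 2}.
3. Putting this together gives p.

x*y^2 + x^2 - 2*x + 2*y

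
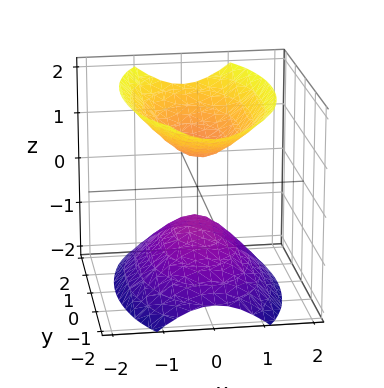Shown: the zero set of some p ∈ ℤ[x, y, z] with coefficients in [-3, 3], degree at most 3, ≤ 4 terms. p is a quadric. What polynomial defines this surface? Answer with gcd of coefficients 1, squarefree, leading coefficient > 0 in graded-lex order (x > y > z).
First, I count 2 distinct pieces. They look like related sheets of one shape, so recover p as a whole.
Next, degree: two sheets facing apart; a quadric, so deg p = 2.
Then, symmetries: mirror symmetry y ↦ −y ⇒ only even powers of y; it's symmetric under z → −z, forcing even powers of z; the x ↦ −x reflection is a symmetry, so x appears only in even powers.
Then, reading off the gridlines: the surface avoids every integer x-axis point in the box; it misses every integer gridline on the y-axis.
Finally, matching integer coefficients to the picture gives p.

3*x^2 + y^2 - 2*z^2 + 1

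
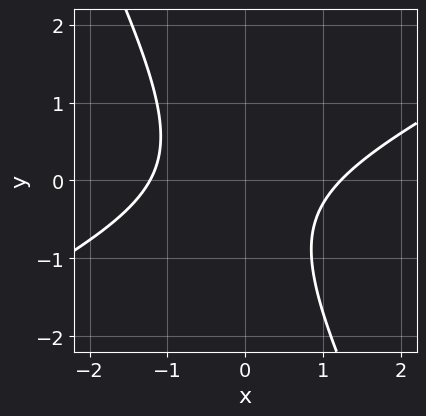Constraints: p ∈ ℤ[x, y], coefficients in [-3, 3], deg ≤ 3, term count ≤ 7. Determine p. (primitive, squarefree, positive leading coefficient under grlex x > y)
2*x^2 - 3*x*y - 2*y^2 - y - 3

The degree is 2 — a generic line meets the curve in up to 2 points.
Against the integer gridlines: no y-intercept at any integer in the box.
Solving for integer coefficients yields p as stated.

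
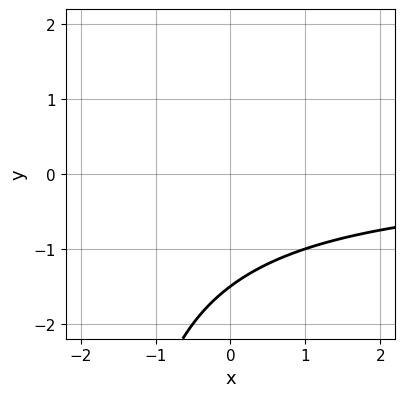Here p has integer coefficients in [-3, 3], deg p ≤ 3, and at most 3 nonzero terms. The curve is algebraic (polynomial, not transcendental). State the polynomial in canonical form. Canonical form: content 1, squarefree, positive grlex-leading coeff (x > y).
The degree is 2 — a generic line meets the curve in up to 2 points.
Observable constraints: no x-intercept at any integer in the box.
Fitting integer coefficients to these (and the overall shape) gives p.

x*y + 2*y + 3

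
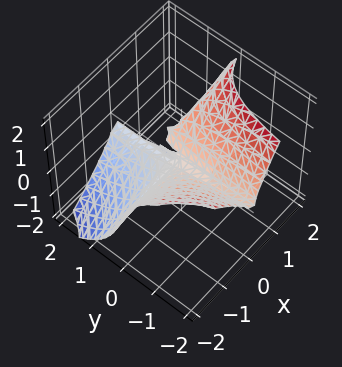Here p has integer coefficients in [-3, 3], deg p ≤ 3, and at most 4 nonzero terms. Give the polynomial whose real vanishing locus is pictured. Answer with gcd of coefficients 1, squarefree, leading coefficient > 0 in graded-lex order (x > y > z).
First, deg p = 3. A generic line meets the surface in up to 3 points.
Next, reading off the gridlines: the visible x-axis segment lies entirely on the surface; one z-axis crossing is at z = 0; every point of the y-axis in the box is on the surface.
Finally, fitting integer coefficients to these (and the overall shape) gives p.

3*x^2*y + z^3 - 2*x*z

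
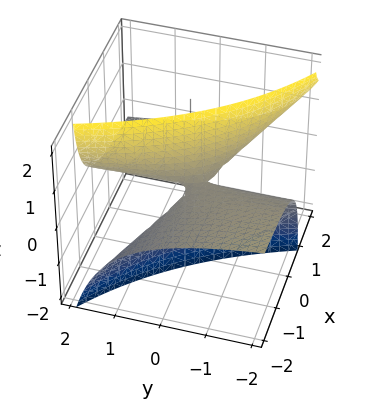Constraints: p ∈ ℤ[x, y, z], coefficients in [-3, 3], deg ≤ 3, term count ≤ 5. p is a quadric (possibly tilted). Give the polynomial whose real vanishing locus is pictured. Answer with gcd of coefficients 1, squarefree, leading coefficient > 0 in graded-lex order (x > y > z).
1. deg p = 2. No degree-1 surface has this shape.
2. Observable constraints: every point of the y-axis in the box is on the surface; it crosses the z-axis at the gridline z = 0.
3. The integer polynomial consistent with all of this is the stated p. Check: (-2, 0, 0) on the x-axis lies on the surface, and p(-2, 0, 0) = 0. ✓

x*y + 3*x*z + 2*y*z + z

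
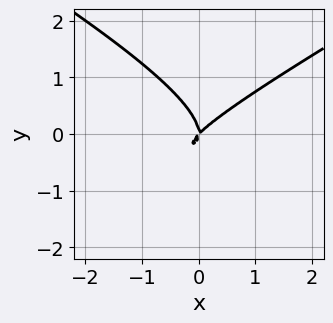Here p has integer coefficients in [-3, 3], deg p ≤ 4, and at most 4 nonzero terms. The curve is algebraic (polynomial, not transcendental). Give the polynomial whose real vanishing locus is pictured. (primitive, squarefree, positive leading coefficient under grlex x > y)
x^2*y - 3*y^3 + 2*x^2 - 2*x*y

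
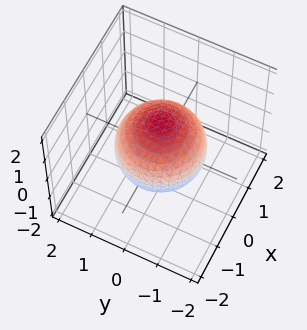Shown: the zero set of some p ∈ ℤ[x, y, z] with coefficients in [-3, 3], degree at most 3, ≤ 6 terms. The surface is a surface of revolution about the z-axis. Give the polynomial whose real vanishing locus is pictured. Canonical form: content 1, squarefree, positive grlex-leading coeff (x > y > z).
2*x^2 + 2*y^2 + 2*z^2 - 3

1. The degree is 2 — a generic line meets the surface in up to 2 points.
2. By symmetry, the z-axis is an axis of rotation, so x and y enter only as x² + y².
3. Checking where it meets the axes: a circular section at z = 1 has radius between 0 and 1.
4. Matching integer coefficients to the picture gives p.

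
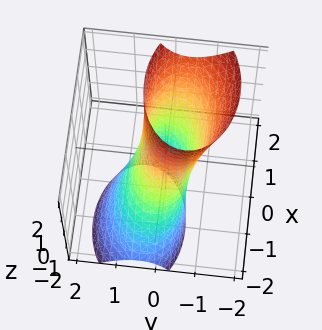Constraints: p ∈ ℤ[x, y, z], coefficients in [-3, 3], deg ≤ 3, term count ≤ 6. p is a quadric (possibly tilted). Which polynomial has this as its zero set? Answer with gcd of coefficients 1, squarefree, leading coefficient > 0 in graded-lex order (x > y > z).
x^2 - x*z + 2*y^2 + y*z - 1

First, degree: no degree-1 surface has this shape, so deg p = 2.
Then, from the visible intercepts: it misses every integer gridline on the z-axis; the x-axis gridline crossings are at x ∈ {-1, 1}.
Finally, the integer polynomial consistent with all of this is the stated p.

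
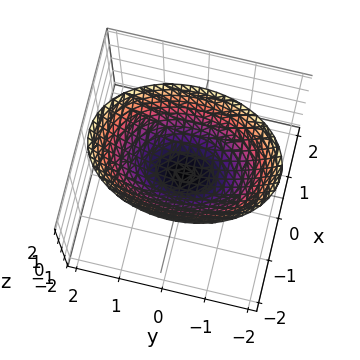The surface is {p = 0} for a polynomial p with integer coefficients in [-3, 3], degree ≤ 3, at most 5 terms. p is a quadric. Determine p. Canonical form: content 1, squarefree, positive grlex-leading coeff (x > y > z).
First, the degree is 2 — a paraboloid; a quadric.
Then, symmetries: mirror symmetry x ↦ −x ⇒ only even powers of x; it's symmetric under y → −y, forcing even powers of y.
Next, from the axis intercepts and sections: it crosses the y-axis at the gridline y = 0; it crosses the z-axis at the gridline z = 0; it crosses the x-axis at the gridline x = 0.
Finally, putting this together gives p.

2*x^2 + y^2 - 2*z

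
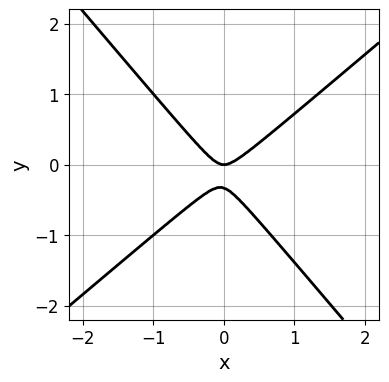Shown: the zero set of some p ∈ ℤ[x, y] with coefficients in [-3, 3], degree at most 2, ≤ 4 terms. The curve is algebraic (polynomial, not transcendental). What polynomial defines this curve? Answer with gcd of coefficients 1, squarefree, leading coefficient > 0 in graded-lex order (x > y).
3*x^2 - x*y - 3*y^2 - y

deg p = 2. A generic line meets the curve in up to 2 points.
From the visible intercepts: it crosses the y-axis at the gridline y = 0; it meets the x-axis at x = 0 (among the integer gridlines).
The integer polynomial consistent with all of this is the stated p.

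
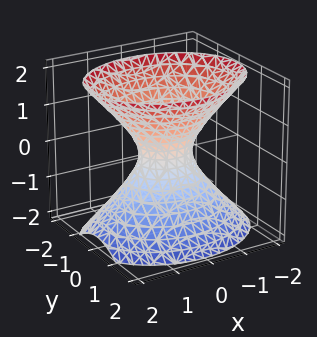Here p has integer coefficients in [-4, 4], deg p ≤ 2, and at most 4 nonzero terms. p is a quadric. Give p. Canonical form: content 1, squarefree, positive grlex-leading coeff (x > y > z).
2*x^2 + 3*y^2 - 2*z^2 - 1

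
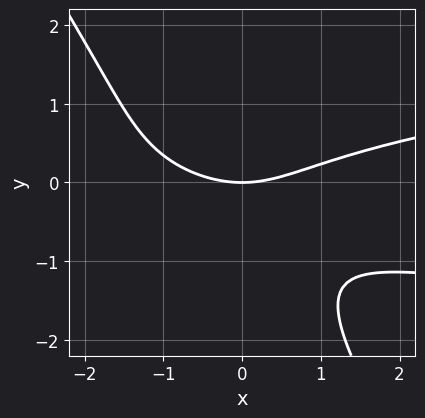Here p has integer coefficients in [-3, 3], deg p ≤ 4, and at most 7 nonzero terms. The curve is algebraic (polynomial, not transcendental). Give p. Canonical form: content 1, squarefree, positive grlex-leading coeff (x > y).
3*x*y^2 + 2*y^3 - x^2 + 2*y^2 + 3*y

1. deg p = 3. A generic line meets the curve in up to 3 points.
2. Reading off the gridlines: it meets the y-axis at y = 0 (among the integer gridlines); one x-axis crossing is at x = 0.
3. Solving for integer coefficients yields p as stated.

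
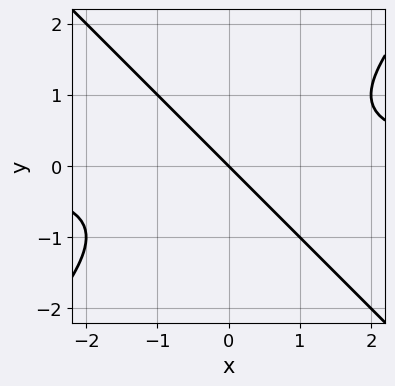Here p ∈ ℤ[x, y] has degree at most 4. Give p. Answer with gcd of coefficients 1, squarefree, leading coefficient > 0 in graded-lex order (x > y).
x^2*y - y^3 - x - y

1. Degree: no degree-2 curve has this shape, so deg p = 3.
2. From the visible intercepts: one x-axis crossing is at x = 0; one y-axis crossing is at y = 0.
3. Putting this together gives p.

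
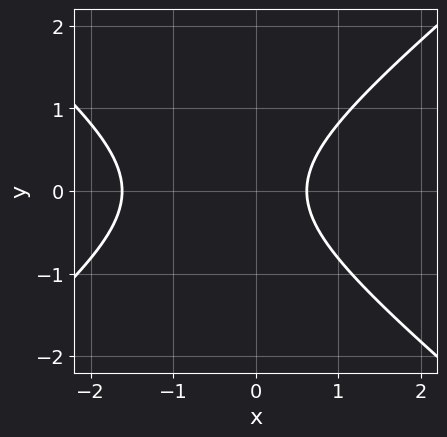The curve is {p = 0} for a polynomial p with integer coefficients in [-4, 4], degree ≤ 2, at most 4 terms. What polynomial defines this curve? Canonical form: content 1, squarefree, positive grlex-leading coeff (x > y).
deg p = 2. No degree-1 curve has this shape.
Symmetries: mirror symmetry y ↦ −y ⇒ only even powers of y.
From the axis intercepts and sections: it misses every integer gridline on the y-axis.
Fitting integer coefficients to these (and the overall shape) gives p.

2*x^2 - 3*y^2 + 2*x - 2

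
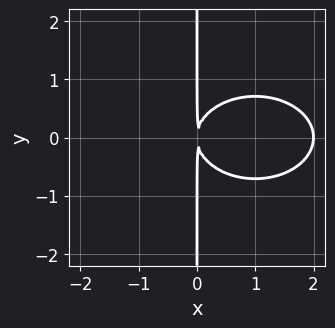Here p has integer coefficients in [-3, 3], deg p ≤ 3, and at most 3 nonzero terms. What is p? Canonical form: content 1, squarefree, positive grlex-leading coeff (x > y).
(a) Degree: a generic line meets the curve in up to 3 points, so deg p = 3.
(b) Symmetries: mirror symmetry y ↦ −y ⇒ only even powers of y.
(c) Checking where it meets the axes: it meets the x-axis at x = 2 (among the integer gridlines); every point of the y-axis in the box is on the curve.
(d) The integer polynomial consistent with all of this is the stated p.

x^3 + 2*x*y^2 - 2*x^2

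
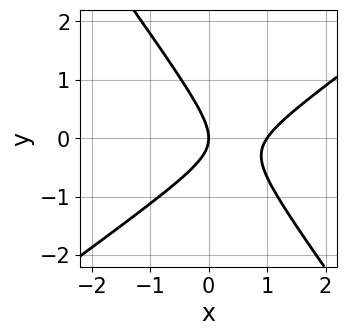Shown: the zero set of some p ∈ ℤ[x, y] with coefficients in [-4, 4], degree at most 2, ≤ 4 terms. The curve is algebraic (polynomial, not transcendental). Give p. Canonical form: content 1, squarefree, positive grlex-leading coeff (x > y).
3*x^2 - 2*x*y - 3*y^2 - 3*x

(a) The degree is 2 — a generic line meets the curve in up to 2 points.
(b) From the axis intercepts and sections: among the integer gridlines, it crosses the x-axis at x ∈ {0, 1}; it crosses the y-axis at the gridline y = 0.
(c) Putting this together gives p.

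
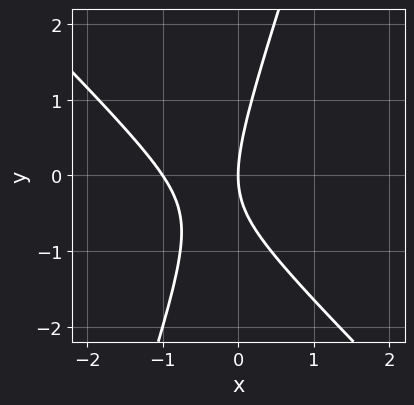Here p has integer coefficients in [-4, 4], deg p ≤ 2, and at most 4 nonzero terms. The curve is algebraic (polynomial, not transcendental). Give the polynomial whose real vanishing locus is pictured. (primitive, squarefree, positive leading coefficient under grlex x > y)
(a) The degree is 2 — no degree-1 curve has this shape.
(b) Reading off the gridlines: among the integer gridlines, it crosses the x-axis at x ∈ {-1, 0}; it crosses the y-axis at the gridline y = 0.
(c) Putting this together gives p.

3*x^2 + 2*x*y - y^2 + 3*x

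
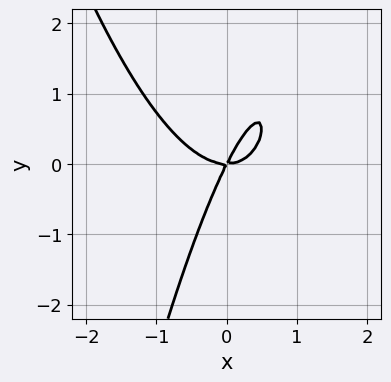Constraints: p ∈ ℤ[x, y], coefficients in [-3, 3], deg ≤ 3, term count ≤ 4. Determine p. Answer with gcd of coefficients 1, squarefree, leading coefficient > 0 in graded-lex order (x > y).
2*x^3 - 2*x*y + y^2

1. The degree is 3 — no degree-2 curve has this shape.
2. Reading off the gridlines: it crosses the y-axis at the gridline y = 0; one x-axis crossing is at x = 0.
3. The integer polynomial consistent with all of this is the stated p.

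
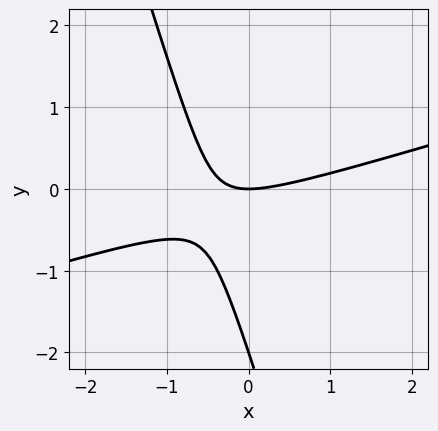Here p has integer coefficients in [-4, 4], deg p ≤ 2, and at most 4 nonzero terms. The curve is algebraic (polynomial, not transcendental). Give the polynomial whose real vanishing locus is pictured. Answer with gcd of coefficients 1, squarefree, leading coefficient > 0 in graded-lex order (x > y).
x^2 - 3*x*y - y^2 - 2*y

(a) The degree is 2 — the shape is more complex than any degree-1 curve.
(b) Reading off the gridlines: it meets the x-axis at x = 0 (among the integer gridlines); among the integer gridlines, it crosses the y-axis at y ∈ {-2, 0}.
(c) These observations pin down the coefficients.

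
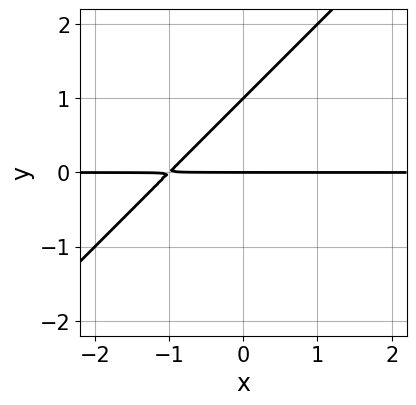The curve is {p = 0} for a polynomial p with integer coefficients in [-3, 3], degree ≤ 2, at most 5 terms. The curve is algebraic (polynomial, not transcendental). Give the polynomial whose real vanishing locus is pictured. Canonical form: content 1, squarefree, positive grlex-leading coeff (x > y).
x*y - y^2 + y

Degree: no degree-1 curve has this shape, so deg p = 2.
Checking where it meets the axes: the y-axis gridline crossings are at y ∈ {0, 1}; every point of the x-axis in the box is on the curve.
Fitting integer coefficients to these (and the overall shape) gives p.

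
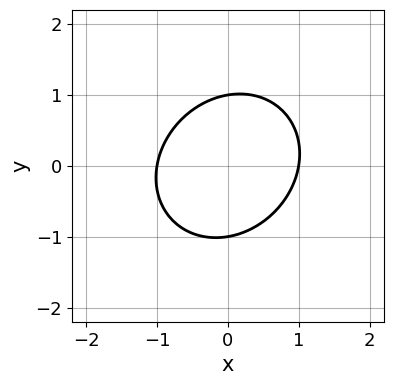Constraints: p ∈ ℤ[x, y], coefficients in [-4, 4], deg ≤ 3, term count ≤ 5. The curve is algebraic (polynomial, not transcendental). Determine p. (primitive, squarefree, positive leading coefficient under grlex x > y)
1. deg p = 2. The shape is more complex than any degree-1 curve.
2. Observable constraints: the y-axis gridline crossings are at y ∈ {-1, 1}; the x-axis gridline crossings are at x ∈ {-1, 1}.
3. Together with the visible shape, these determine p as stated.

3*x^2 - x*y + 3*y^2 - 3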